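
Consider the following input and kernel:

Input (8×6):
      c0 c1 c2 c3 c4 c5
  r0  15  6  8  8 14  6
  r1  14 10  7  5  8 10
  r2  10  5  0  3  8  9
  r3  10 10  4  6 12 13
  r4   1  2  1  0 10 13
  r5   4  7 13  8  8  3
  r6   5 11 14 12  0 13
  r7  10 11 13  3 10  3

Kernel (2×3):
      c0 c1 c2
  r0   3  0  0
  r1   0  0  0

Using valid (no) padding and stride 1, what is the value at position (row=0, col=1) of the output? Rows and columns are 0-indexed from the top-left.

18

The receptive field on the input at this output position is [6 8 8 / 10 7 5]. Elementwise product with the kernel and sum: 6·3.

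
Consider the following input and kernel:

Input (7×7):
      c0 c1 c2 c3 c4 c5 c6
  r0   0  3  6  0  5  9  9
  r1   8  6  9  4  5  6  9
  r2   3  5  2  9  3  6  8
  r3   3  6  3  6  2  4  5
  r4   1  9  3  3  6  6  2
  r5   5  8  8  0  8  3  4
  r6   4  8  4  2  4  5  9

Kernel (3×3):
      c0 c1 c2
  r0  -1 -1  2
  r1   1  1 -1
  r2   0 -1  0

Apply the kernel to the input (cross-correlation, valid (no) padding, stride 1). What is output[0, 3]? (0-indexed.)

The receptive field on the input at this output position is [0 5 9 / 4 5 6 / 9 3 6]. Elementwise product with the kernel and sum: 0·-1 + 5·-1 + 9·2 + 4·1 + 5·1 + 6·-1 + 3·-1.

13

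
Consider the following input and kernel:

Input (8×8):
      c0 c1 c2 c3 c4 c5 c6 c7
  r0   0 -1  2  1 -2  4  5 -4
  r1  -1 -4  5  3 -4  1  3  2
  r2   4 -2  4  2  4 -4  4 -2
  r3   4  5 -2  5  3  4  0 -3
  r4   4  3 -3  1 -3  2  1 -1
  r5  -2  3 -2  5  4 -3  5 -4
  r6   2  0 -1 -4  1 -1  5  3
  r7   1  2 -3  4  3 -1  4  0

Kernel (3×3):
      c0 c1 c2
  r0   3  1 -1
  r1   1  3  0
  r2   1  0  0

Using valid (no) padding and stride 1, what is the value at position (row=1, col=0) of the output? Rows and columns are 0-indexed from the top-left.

-10

The receptive field on the input at this output position is [-1 -4 5 / 4 -2 4 / 4 5 -2]. Elementwise product with the kernel and sum: -1·3 + -4·1 + 5·-1 + 4·1 + -2·3 + 4·1.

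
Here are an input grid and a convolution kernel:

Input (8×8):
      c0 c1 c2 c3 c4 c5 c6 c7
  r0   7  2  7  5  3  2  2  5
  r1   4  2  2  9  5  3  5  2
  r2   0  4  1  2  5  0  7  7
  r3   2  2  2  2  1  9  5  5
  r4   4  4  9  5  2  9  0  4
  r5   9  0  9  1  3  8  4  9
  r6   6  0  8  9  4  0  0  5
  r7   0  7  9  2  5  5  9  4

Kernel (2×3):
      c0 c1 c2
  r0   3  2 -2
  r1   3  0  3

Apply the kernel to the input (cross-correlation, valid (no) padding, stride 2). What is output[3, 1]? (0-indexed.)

76

The receptive field on the input at this output position is [8 9 4 / 9 2 5]. Elementwise product with the kernel and sum: 8·3 + 9·2 + 4·-2 + 9·3 + 5·3.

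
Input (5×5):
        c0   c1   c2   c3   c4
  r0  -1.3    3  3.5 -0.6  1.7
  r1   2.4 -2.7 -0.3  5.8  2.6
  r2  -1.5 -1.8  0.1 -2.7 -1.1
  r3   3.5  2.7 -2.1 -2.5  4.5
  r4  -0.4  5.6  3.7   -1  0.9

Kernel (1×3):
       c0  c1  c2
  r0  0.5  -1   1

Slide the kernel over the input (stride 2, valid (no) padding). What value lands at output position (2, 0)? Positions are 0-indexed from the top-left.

-2.1

The receptive field on the input at this output position is [-0.4 5.6 3.7]. Elementwise product with the kernel and sum: -0.4·0.5 + 5.6·-1 + 3.7·1.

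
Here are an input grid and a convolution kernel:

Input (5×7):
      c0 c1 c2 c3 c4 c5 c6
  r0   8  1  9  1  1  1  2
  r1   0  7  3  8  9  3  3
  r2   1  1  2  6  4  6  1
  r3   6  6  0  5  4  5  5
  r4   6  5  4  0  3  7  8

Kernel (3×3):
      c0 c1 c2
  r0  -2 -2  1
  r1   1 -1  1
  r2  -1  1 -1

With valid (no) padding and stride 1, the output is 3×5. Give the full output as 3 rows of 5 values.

Output[0,0]: The receptive field on the input at this output position is [8 1 9 / 0 7 3 / 1 1 2]. Elementwise product with the kernel and sum: 8·-2 + 1·-2 + 9·1 + 0·1 + 7·-1 + 3·1 + 1·-1 + 1·1 + 2·-1.
Output[0,1]: The receptive field on the input at this output position is [1 9 1 / 7 3 8 / 1 2 6]. Elementwise product with the kernel and sum: 1·-2 + 9·-2 + 1·1 + 7·1 + 3·-1 + 8·1 + 1·-1 + 2·1 + 6·-1.

-15 -12 -15 -9 8
-9 -18 -12 -29 -26
-7 10 -20 -12 -19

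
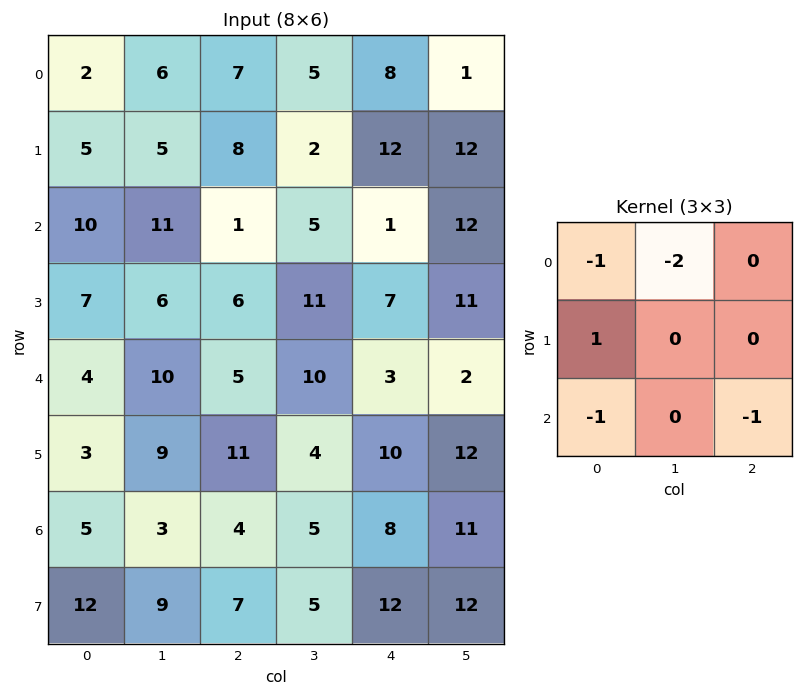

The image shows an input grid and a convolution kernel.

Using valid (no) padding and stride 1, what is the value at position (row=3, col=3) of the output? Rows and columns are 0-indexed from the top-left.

The receptive field on the input at this output position is [11 7 11 / 10 3 2 / 4 10 12]. Elementwise product with the kernel and sum: 11·-1 + 7·-2 + 10·1 + 4·-1 + 12·-1.

-31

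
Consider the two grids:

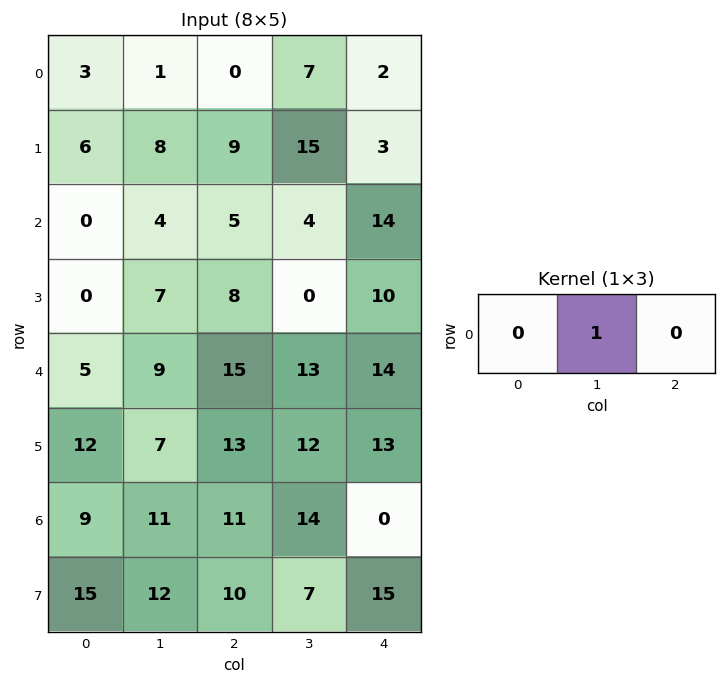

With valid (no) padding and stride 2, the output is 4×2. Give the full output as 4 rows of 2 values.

Output[0,0]: The receptive field on the input at this output position is [3 1 0]. Elementwise product with the kernel and sum: 1·1.

1 7
4 4
9 13
11 14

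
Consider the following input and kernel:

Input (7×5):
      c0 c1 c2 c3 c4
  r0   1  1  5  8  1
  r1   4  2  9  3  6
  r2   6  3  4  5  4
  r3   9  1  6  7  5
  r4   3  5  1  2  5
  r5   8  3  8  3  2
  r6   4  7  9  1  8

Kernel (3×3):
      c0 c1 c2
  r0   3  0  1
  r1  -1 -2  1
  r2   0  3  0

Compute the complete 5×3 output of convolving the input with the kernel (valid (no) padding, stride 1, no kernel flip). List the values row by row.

Output[0,0]: The receptive field on the input at this output position is [1 1 5 / 4 2 9 / 6 3 4]. Elementwise product with the kernel and sum: 1·3 + 5·1 + 4·-1 + 2·-2 + 9·1 + 3·3.
Output[0,1]: The receptive field on the input at this output position is [1 5 8 / 2 9 3 / 3 4 5]. Elementwise product with the kernel and sum: 1·3 + 8·1 + 2·-1 + 9·-2 + 3·1 + 4·3.

18 6 22
16 21 44
32 11 7
30 29 32
25 28 -1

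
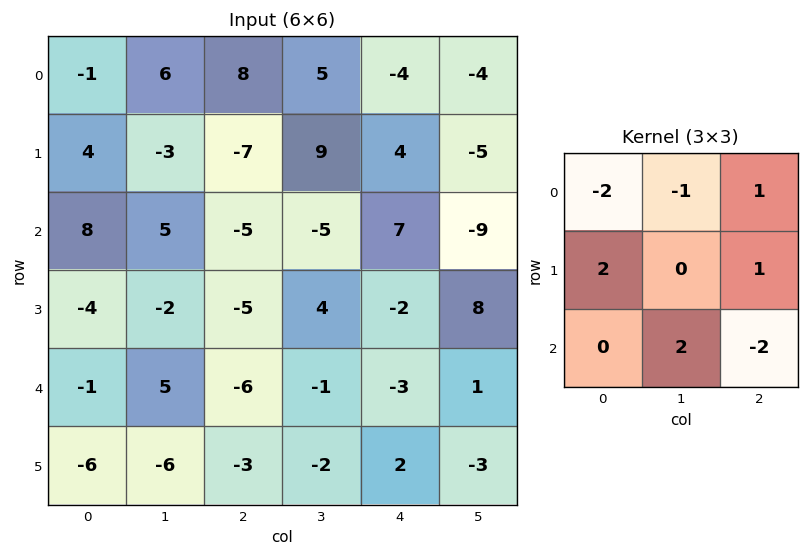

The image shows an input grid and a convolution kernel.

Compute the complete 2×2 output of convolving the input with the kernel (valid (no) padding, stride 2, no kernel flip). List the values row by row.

25 -59
-17 14

Output[0,0]: The receptive field on the input at this output position is [-1 6 8 / 4 -3 -7 / 8 5 -5]. Elementwise product with the kernel and sum: -1·-2 + 6·-1 + 8·1 + 4·2 + -7·1 + 5·2 + -5·-2.
Output[0,1]: The receptive field on the input at this output position is [8 5 -4 / -7 9 4 / -5 -5 7]. Elementwise product with the kernel and sum: 8·-2 + 5·-1 + -4·1 + -7·2 + 4·1 + -5·2 + 7·-2.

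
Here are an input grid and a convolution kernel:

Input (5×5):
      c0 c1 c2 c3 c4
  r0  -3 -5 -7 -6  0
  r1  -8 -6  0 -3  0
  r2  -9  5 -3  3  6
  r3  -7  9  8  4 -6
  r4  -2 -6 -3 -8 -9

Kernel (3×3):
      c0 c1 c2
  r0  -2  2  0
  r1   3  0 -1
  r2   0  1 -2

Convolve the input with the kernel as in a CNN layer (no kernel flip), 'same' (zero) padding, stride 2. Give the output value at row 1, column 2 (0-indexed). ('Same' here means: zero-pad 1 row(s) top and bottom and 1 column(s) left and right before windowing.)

The receptive field on the zero-padded input at this output position is [-3 0 0 / 3 6 0 / 4 -6 0]. Elementwise product with the kernel and sum: -3·-2 + 0·2 + 3·3 + 0·-1 + -6·1 + 0·-2.

9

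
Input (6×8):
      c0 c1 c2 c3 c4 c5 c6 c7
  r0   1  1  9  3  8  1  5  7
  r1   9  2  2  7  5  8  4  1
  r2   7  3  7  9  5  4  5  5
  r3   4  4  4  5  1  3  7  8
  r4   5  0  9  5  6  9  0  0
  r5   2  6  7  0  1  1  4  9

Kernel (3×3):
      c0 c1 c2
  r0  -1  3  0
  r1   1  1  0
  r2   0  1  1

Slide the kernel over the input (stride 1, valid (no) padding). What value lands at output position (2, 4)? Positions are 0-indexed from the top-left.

The receptive field on the input at this output position is [5 4 5 / 1 3 7 / 6 9 0]. Elementwise product with the kernel and sum: 5·-1 + 4·3 + 1·1 + 3·1 + 9·1 + 0·1.

20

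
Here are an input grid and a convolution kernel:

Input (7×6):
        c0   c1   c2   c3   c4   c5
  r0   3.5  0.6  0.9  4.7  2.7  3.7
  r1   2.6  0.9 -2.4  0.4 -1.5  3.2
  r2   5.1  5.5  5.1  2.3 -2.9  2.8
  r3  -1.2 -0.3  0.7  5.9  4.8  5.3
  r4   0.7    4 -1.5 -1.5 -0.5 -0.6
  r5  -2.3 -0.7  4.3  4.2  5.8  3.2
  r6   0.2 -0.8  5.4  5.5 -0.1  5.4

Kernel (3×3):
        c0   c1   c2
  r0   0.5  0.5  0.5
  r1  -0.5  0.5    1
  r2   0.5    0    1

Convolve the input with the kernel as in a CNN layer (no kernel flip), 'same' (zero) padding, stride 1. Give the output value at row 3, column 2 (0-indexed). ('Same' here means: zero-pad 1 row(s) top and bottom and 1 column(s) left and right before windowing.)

The receptive field on the zero-padded input at this output position is [5.5 5.1 2.3 / -0.3 0.7 5.9 / 4 -1.5 -1.5]. Elementwise product with the kernel and sum: 5.5·0.5 + 5.1·0.5 + 2.3·0.5 + -0.3·-0.5 + 0.7·0.5 + 5.9·1 + 4·0.5 + -1.5·1.

13.35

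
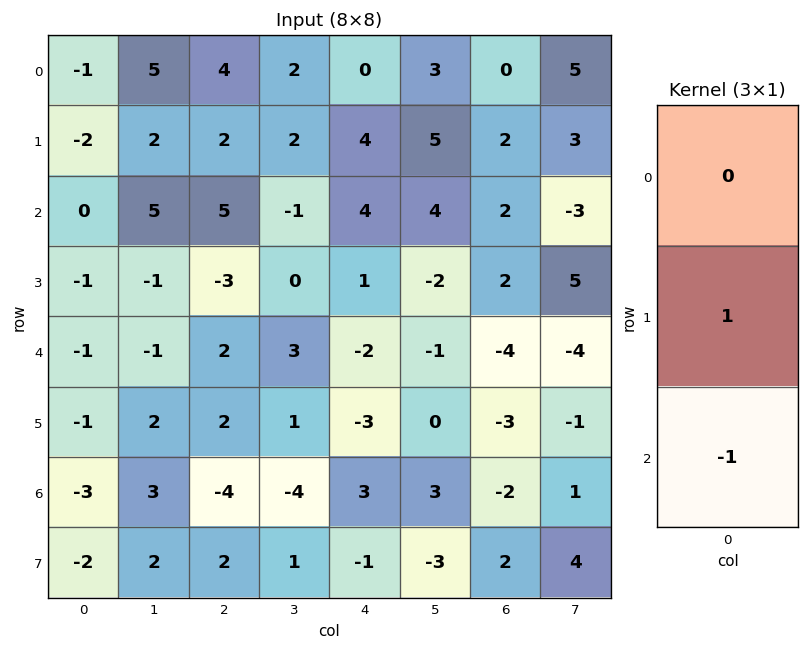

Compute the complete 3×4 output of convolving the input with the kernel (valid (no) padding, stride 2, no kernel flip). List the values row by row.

-2 -3 0 0
0 -5 3 6
2 6 -6 -1

Output[0,0]: The receptive field on the input at this output position is [-1 / -2 / 0]. Elementwise product with the kernel and sum: -2·1 + 0·-1.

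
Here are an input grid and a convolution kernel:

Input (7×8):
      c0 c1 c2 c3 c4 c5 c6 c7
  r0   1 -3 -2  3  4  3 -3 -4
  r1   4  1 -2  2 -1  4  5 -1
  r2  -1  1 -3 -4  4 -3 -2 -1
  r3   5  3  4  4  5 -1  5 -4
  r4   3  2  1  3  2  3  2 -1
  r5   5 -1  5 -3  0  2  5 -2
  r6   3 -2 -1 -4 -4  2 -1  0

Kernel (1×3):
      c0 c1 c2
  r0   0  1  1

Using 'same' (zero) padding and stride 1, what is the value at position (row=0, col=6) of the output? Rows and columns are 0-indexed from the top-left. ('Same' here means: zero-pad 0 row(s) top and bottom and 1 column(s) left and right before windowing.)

The receptive field on the zero-padded input at this output position is [3 -3 -4]. Elementwise product with the kernel and sum: -3·1 + -4·1.

-7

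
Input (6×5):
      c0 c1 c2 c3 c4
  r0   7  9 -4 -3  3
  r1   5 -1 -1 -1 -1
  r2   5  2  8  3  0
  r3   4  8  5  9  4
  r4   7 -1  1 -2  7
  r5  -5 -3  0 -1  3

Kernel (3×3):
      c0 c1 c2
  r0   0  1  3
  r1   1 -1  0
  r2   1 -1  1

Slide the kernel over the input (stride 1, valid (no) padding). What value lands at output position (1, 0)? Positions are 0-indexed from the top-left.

The receptive field on the input at this output position is [5 -1 -1 / 5 2 8 / 4 8 5]. Elementwise product with the kernel and sum: -1·1 + -1·3 + 5·1 + 2·-1 + 4·1 + 8·-1 + 5·1.

0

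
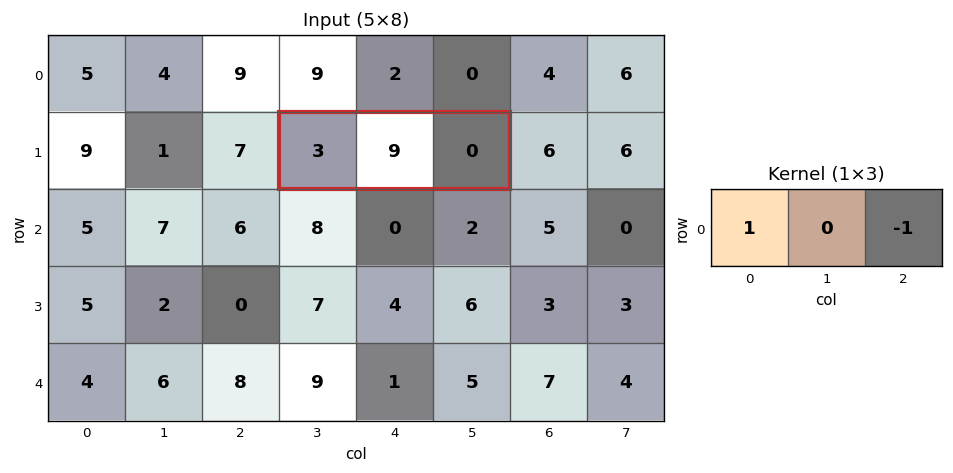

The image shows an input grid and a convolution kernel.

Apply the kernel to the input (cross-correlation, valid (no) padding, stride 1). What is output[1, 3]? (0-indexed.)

The receptive field on the input at this output position is [3 9 0]. Elementwise product with the kernel and sum: 3·1 + 0·-1.

3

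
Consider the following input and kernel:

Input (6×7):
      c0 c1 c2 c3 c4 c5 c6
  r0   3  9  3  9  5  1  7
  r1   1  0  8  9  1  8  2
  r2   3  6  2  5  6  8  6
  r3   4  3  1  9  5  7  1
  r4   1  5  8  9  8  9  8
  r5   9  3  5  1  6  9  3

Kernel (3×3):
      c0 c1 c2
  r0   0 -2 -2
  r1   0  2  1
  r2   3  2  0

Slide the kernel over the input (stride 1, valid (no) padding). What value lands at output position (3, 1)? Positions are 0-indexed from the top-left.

The receptive field on the input at this output position is [3 1 9 / 5 8 9 / 3 5 1]. Elementwise product with the kernel and sum: 1·-2 + 9·-2 + 8·2 + 9·1 + 3·3 + 5·2.

24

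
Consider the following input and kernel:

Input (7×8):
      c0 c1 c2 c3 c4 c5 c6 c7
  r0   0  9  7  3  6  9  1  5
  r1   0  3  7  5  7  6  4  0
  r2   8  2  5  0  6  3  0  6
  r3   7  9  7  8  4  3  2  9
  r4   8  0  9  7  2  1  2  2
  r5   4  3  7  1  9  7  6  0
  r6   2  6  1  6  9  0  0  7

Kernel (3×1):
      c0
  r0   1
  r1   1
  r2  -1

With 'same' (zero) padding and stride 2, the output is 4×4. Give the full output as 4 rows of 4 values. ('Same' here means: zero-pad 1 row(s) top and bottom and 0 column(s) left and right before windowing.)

Output[0,0]: The receptive field on the zero-padded input at this output position is [0 / 0 / 0]. Elementwise product with the kernel and sum: 0·1 + 0·1 + 0·-1.
Output[0,1]: The receptive field on the zero-padded input at this output position is [0 / 7 / 7]. Elementwise product with the kernel and sum: 0·1 + 7·1 + 7·-1.

0 0 -1 -3
1 5 9 2
11 9 -3 -2
6 8 18 6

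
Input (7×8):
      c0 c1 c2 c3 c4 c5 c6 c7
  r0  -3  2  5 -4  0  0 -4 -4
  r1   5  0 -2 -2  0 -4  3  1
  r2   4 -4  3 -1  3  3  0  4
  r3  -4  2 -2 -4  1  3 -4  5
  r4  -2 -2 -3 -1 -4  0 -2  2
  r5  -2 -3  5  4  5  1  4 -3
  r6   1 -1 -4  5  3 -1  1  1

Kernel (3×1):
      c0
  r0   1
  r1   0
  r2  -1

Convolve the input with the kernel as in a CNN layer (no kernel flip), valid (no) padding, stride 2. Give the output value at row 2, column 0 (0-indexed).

The receptive field on the input at this output position is [-2 / -2 / 1]. Elementwise product with the kernel and sum: -2·1 + 1·-1.

-3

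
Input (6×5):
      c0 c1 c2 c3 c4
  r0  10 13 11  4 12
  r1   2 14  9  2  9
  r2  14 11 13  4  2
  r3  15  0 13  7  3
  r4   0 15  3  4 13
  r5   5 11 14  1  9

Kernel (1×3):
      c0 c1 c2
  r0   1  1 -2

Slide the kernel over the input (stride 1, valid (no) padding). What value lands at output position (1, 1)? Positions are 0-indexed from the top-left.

19

The receptive field on the input at this output position is [14 9 2]. Elementwise product with the kernel and sum: 14·1 + 9·1 + 2·-2.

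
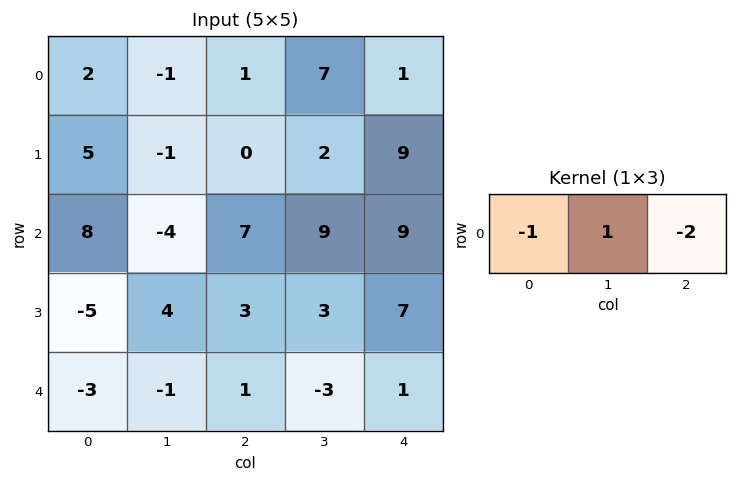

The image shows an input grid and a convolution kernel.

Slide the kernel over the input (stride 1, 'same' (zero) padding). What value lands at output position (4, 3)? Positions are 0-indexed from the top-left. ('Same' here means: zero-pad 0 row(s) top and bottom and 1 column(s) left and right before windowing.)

-6

The receptive field on the zero-padded input at this output position is [1 -3 1]. Elementwise product with the kernel and sum: 1·-1 + -3·1 + 1·-2.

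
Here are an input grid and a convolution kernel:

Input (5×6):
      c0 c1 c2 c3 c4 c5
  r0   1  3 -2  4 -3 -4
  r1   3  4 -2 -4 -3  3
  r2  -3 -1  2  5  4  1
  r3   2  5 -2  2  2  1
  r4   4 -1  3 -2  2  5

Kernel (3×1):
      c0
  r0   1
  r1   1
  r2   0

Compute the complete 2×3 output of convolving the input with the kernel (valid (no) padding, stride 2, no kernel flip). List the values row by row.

4 -4 -6
-1 0 6

Output[0,0]: The receptive field on the input at this output position is [1 / 3 / -3]. Elementwise product with the kernel and sum: 1·1 + 3·1.
Output[0,1]: The receptive field on the input at this output position is [-2 / -2 / 2]. Elementwise product with the kernel and sum: -2·1 + -2·1.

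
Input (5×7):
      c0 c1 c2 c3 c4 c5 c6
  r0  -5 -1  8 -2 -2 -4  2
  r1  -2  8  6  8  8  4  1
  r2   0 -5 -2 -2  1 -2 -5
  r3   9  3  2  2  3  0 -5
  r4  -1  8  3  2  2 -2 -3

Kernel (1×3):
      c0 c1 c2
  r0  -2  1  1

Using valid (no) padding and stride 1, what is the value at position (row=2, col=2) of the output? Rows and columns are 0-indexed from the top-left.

3

The receptive field on the input at this output position is [-2 -2 1]. Elementwise product with the kernel and sum: -2·-2 + -2·1 + 1·1.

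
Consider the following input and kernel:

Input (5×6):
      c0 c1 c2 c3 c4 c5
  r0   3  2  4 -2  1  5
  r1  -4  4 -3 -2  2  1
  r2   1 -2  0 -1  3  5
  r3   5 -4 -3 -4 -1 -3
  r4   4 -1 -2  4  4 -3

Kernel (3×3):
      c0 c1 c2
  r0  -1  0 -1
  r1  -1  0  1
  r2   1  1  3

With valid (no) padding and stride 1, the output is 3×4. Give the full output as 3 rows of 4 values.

Output[0,0]: The receptive field on the input at this output position is [3 2 4 / -4 4 -3 / 1 -2 0]. Elementwise product with the kernel and sum: 3·-1 + 4·-1 + -4·-1 + -3·1 + 1·1 + -2·1 + 0·3.
Output[0,1]: The receptive field on the input at this output position is [2 4 -2 / 4 -3 -2 / -2 0 -1]. Elementwise product with the kernel and sum: 2·-1 + -2·-1 + 4·-1 + -2·1 + -2·1 + 0·1 + -1·3.

-7 -11 8 17
-2 -20 -6 -7
-12 12 13 -4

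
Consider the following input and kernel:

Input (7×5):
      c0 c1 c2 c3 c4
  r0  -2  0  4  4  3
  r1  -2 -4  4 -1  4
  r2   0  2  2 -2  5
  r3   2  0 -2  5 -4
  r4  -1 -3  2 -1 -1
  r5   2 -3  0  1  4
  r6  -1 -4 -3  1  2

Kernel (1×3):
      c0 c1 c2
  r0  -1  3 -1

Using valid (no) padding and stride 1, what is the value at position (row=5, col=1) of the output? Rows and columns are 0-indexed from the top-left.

2

The receptive field on the input at this output position is [-3 0 1]. Elementwise product with the kernel and sum: -3·-1 + 0·3 + 1·-1.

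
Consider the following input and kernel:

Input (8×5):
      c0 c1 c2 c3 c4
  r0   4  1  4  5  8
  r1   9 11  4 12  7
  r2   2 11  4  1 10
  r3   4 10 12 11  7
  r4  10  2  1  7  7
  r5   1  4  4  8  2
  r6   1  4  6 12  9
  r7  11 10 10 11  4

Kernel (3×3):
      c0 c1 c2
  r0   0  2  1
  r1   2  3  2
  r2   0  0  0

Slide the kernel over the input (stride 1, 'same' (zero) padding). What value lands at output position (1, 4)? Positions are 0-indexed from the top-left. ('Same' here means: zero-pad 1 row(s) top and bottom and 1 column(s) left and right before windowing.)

The receptive field on the zero-padded input at this output position is [5 8 0 / 12 7 0 / 1 10 0]. Elementwise product with the kernel and sum: 8·2 + 0·1 + 12·2 + 7·3 + 0·2.

61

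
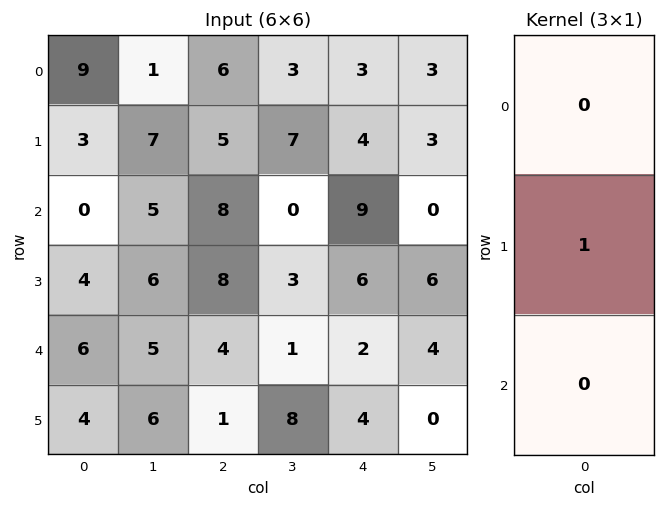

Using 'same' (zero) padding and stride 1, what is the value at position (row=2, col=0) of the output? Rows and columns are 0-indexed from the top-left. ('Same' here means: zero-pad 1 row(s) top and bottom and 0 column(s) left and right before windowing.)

0

The receptive field on the zero-padded input at this output position is [3 / 0 / 4]. Elementwise product with the kernel and sum: 0·1.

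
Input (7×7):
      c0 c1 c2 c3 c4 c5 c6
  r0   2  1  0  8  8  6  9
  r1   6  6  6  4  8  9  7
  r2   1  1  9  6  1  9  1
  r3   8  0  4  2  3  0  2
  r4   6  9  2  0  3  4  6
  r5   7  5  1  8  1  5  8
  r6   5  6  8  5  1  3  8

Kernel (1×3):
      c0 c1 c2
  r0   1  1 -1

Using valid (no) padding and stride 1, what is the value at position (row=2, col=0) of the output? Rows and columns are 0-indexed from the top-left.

-7

The receptive field on the input at this output position is [1 1 9]. Elementwise product with the kernel and sum: 1·1 + 1·1 + 9·-1.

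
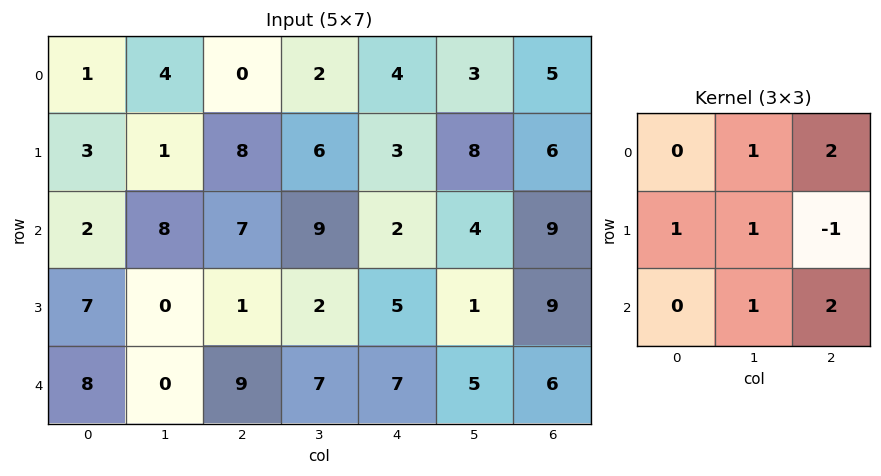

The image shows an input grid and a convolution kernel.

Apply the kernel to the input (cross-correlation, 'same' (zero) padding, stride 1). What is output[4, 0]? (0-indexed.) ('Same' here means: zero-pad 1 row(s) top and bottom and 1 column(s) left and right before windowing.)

The receptive field on the zero-padded input at this output position is [0 7 0 / 0 8 0 / 0 0 0]. Elementwise product with the kernel and sum: 7·1 + 0·2 + 0·1 + 8·1 + 0·-1 + 0·1 + 0·2.

15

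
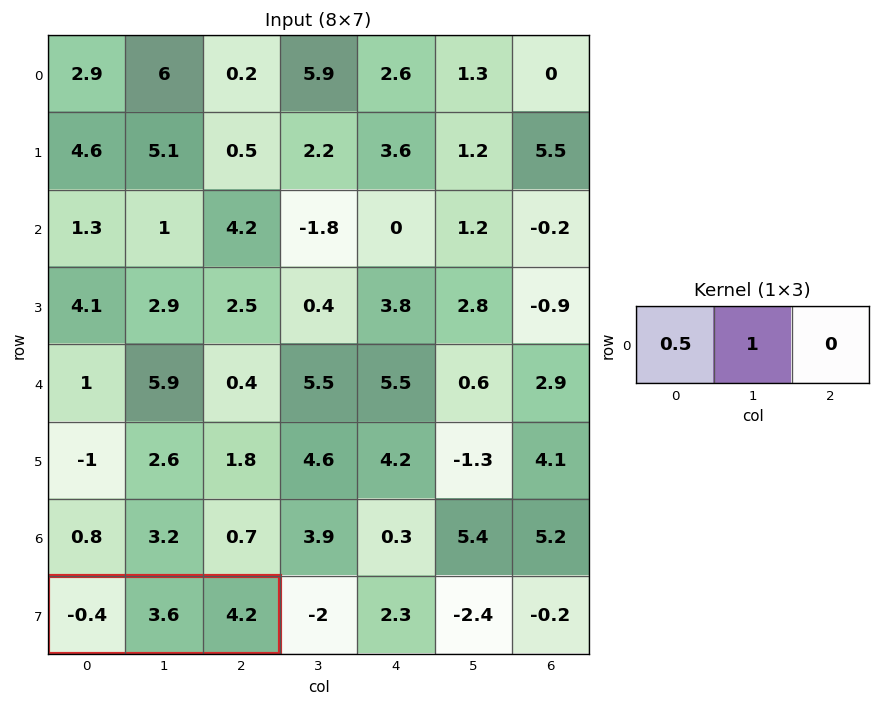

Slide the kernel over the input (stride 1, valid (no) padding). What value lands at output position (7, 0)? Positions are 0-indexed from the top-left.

3.4

The receptive field on the input at this output position is [-0.4 3.6 4.2]. Elementwise product with the kernel and sum: -0.4·0.5 + 3.6·1.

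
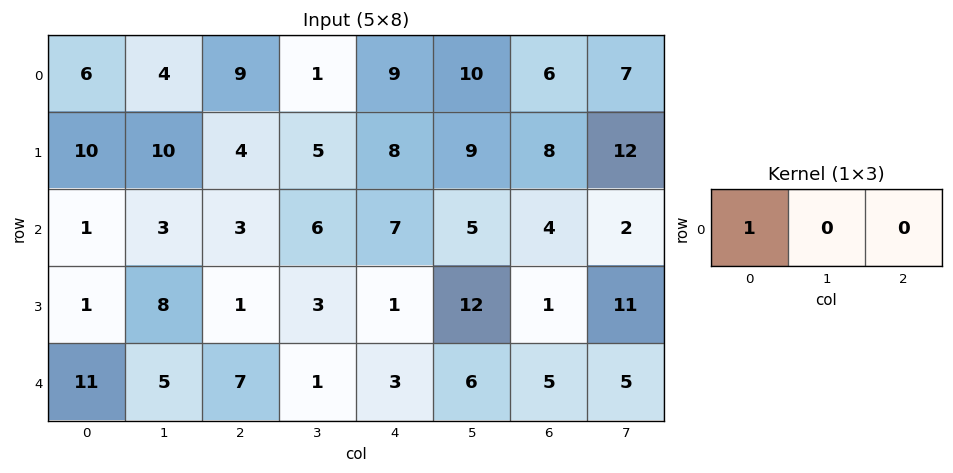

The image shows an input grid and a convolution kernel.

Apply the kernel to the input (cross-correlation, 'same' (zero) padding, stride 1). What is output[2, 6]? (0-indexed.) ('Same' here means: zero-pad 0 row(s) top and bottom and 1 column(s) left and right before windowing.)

5

The receptive field on the zero-padded input at this output position is [5 4 2]. Elementwise product with the kernel and sum: 5·1.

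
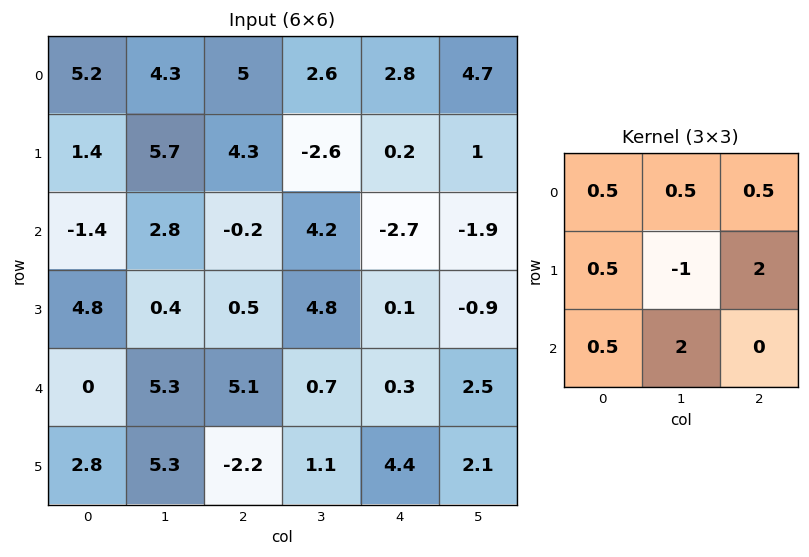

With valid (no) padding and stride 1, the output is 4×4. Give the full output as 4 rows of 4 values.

Output[0,0]: The receptive field on the input at this output position is [5.2 4.3 5 / 1.4 5.7 4.3 / -1.4 2.8 -0.2]. Elementwise product with the kernel and sum: 5.2·0.5 + 4.3·0.5 + 5·0.5 + 1.4·0.5 + 5.7·-1 + 4.3·2 + -1.4·0.5 + 2.8·2.
Output[0,1]: The receptive field on the input at this output position is [4.3 5 2.6 / 5.7 4.3 -2.6 / 2.8 -0.2 4.2]. Elementwise product with the kernel and sum: 4.3·0.5 + 5·0.5 + 2.6·0.5 + 5.7·0.5 + 4.3·-1 + -2.6·2 + 2.8·0.5 + -0.2·2.

15.75 0.3 18.65 2.25
5 14.9 1.1 2.9
14.2 25.55 0.25 1.25
19.75 0.05 6.25 16.4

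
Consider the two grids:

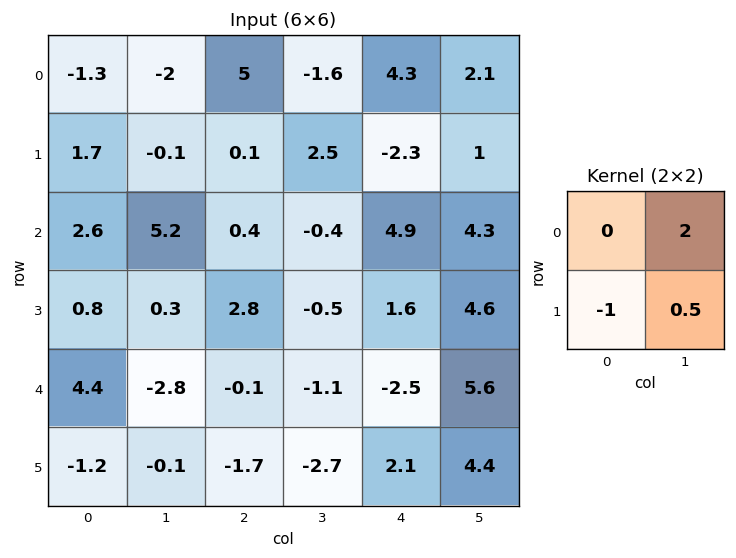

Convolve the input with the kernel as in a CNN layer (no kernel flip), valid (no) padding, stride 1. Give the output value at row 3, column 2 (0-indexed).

The receptive field on the input at this output position is [2.8 -0.5 / -0.1 -1.1]. Elementwise product with the kernel and sum: -0.5·2 + -0.1·-1 + -1.1·0.5.

-1.45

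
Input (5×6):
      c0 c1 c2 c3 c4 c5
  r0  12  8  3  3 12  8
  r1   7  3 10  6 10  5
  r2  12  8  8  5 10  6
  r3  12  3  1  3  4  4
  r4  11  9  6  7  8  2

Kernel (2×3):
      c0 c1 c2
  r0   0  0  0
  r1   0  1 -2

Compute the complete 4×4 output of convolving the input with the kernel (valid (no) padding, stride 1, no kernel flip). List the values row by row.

-17 -2 -14 0
-8 -2 -15 -2
1 -5 -5 -4
-3 -8 -9 4

Output[0,0]: The receptive field on the input at this output position is [12 8 3 / 7 3 10]. Elementwise product with the kernel and sum: 3·1 + 10·-2.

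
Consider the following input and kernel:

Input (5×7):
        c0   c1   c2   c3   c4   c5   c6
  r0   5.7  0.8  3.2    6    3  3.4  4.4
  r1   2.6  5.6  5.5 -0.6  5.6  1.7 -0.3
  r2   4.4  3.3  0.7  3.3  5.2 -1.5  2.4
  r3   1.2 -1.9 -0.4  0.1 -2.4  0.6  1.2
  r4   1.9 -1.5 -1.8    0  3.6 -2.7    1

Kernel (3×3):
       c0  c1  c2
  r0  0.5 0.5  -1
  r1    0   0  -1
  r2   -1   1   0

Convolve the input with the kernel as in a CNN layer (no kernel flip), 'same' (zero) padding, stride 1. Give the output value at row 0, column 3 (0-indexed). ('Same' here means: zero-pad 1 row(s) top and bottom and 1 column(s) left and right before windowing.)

-9.1

The receptive field on the zero-padded input at this output position is [0 0 0 / 3.2 6 3 / 5.5 -0.6 5.6]. Elementwise product with the kernel and sum: 0·0.5 + 0·0.5 + 0·-1 + 3·-1 + 5.5·-1 + -0.6·1.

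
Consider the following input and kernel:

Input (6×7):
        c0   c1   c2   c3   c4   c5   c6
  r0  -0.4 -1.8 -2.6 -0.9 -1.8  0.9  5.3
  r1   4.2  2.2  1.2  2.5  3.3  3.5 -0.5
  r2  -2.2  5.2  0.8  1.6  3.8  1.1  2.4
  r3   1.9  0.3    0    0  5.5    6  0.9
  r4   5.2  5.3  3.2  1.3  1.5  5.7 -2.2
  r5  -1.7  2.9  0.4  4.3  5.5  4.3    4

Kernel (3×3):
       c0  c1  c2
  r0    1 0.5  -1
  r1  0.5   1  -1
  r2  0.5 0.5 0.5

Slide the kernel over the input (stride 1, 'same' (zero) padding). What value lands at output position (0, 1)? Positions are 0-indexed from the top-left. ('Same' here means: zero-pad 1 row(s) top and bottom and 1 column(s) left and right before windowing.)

The receptive field on the zero-padded input at this output position is [0 0 0 / -0.4 -1.8 -2.6 / 4.2 2.2 1.2]. Elementwise product with the kernel and sum: 0·1 + 0·0.5 + 0·-1 + -0.4·0.5 + -1.8·1 + -2.6·-1 + 4.2·0.5 + 2.2·0.5 + 1.2·0.5.

4.4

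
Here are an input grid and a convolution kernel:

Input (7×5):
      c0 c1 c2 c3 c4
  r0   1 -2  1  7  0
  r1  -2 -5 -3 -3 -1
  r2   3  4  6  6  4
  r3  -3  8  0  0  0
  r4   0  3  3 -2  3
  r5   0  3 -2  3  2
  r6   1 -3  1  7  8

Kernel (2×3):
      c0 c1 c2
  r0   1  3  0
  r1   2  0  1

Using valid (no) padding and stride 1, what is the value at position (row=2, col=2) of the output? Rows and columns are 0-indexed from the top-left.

24

The receptive field on the input at this output position is [6 6 4 / 0 0 0]. Elementwise product with the kernel and sum: 6·1 + 6·3 + 0·2 + 0·1.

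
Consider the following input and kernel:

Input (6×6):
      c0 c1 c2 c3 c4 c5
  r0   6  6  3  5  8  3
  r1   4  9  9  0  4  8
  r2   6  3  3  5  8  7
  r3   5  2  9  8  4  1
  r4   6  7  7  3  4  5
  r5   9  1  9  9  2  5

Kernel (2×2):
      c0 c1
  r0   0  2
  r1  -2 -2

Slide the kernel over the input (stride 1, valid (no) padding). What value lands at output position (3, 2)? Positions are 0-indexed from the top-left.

The receptive field on the input at this output position is [9 8 / 7 3]. Elementwise product with the kernel and sum: 8·2 + 7·-2 + 3·-2.

-4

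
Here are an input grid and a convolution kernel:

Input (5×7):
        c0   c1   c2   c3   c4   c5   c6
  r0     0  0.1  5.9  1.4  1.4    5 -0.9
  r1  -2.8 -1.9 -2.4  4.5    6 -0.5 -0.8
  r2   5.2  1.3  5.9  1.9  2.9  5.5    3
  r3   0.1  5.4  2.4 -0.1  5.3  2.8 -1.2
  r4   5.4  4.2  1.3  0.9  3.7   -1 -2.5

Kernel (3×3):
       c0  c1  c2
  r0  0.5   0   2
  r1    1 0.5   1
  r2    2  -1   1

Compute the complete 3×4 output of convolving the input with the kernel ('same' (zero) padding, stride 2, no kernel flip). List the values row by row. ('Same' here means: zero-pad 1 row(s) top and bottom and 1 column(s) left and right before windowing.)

Output[0,0]: The receptive field on the zero-padded input at this output position is [0 0 0 / 0 0 0.1 / 0 -2.8 -1.9]. Elementwise product with the kernel and sum: 0·0.5 + 0·2 + 0·1 + 0·0.5 + 0.1·1 + 0·2 + -2.8·-1 + -1.9·1.
Output[0,1]: The receptive field on the zero-padded input at this output position is [0 0 0 / 0.1 5.9 1.4 / -1.9 -2.4 4.5]. Elementwise product with the kernel and sum: 0·0.5 + 0·2 + 0.1·1 + 5.9·0.5 + 1.4·1 + -1.9·2 + -2.4·-1 + 4.5·1.

1 7.55 9.6 4.35
5.4 22.5 7.4 13.55
17.7 8.25 7.3 -0.85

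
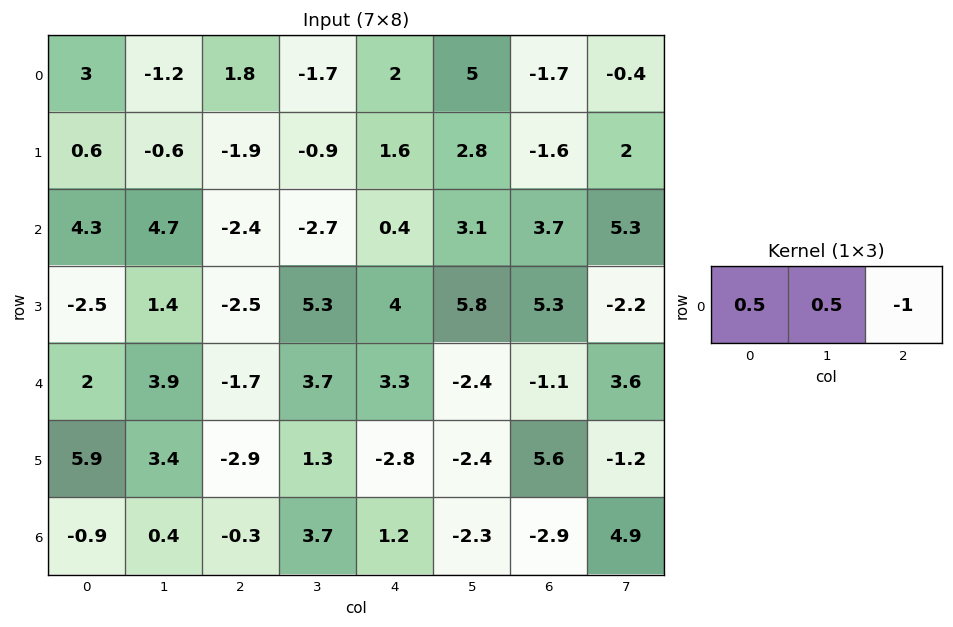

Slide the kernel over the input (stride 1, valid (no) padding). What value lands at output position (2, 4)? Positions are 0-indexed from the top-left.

The receptive field on the input at this output position is [0.4 3.1 3.7]. Elementwise product with the kernel and sum: 0.4·0.5 + 3.1·0.5 + 3.7·-1.

-1.95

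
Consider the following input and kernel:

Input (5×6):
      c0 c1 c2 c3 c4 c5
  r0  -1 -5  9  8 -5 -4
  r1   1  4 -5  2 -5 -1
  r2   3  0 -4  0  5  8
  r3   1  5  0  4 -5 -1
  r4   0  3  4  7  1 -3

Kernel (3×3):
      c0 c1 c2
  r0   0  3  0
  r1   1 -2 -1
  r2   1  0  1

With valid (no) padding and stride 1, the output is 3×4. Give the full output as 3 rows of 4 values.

-18 39 21 6
20 2 -8 -30
-5 -1 2 34

Output[0,0]: The receptive field on the input at this output position is [-1 -5 9 / 1 4 -5 / 3 0 -4]. Elementwise product with the kernel and sum: -5·3 + 1·1 + 4·-2 + -5·-1 + 3·1 + -4·1.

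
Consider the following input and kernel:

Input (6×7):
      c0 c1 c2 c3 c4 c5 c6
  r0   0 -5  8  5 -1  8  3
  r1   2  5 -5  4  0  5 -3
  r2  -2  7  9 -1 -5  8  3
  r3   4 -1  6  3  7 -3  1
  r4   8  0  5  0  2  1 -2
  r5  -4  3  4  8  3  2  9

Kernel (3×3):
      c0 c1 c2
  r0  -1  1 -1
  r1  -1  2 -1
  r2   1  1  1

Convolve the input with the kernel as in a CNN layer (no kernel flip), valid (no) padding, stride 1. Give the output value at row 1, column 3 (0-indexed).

The receptive field on the input at this output position is [4 0 5 / -1 -5 8 / 3 7 -3]. Elementwise product with the kernel and sum: 4·-1 + 0·1 + 5·-1 + -1·-1 + -5·2 + 8·-1 + 3·1 + 7·1 + -3·1.

-19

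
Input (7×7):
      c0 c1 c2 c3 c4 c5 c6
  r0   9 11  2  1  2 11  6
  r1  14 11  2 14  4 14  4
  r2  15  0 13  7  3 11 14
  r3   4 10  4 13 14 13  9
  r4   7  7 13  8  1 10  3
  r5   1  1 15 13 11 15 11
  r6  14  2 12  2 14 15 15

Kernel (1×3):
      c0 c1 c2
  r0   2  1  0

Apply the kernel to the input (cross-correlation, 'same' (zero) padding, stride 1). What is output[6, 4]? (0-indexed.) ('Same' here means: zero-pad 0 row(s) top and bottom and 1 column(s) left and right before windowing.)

18

The receptive field on the zero-padded input at this output position is [2 14 15]. Elementwise product with the kernel and sum: 2·2 + 14·1.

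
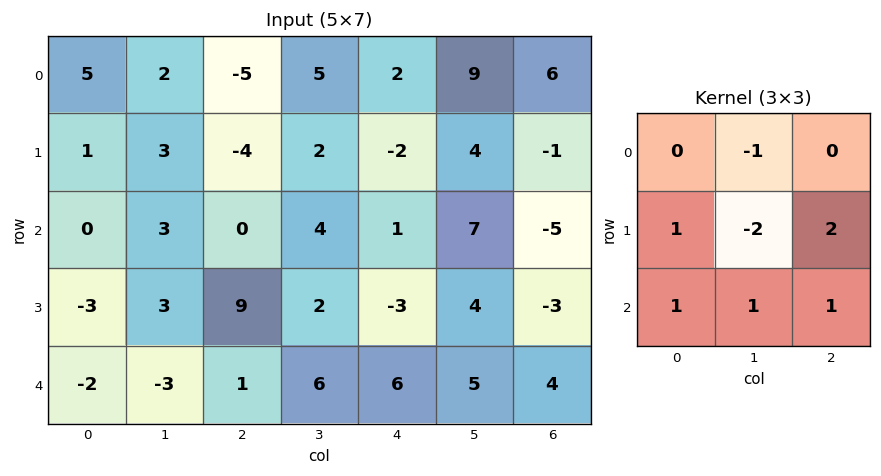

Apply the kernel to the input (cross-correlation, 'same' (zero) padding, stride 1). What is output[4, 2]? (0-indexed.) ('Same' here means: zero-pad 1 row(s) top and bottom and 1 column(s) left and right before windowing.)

The receptive field on the zero-padded input at this output position is [3 9 2 / -3 1 6 / 0 0 0]. Elementwise product with the kernel and sum: 9·-1 + -3·1 + 1·-2 + 6·2 + 0·1 + 0·1 + 0·1.

-2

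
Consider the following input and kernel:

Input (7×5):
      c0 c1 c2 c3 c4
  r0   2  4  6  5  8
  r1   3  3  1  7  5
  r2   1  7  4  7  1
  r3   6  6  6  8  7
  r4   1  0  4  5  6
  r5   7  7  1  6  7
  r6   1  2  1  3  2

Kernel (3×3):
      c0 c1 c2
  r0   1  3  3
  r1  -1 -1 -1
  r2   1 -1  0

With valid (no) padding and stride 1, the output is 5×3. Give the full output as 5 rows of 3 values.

19 29 29
3 9 23
17 16 6
37 45 31
-3 14 21

Output[0,0]: The receptive field on the input at this output position is [2 4 6 / 3 3 1 / 1 7 4]. Elementwise product with the kernel and sum: 2·1 + 4·3 + 6·3 + 3·-1 + 3·-1 + 1·-1 + 1·1 + 7·-1.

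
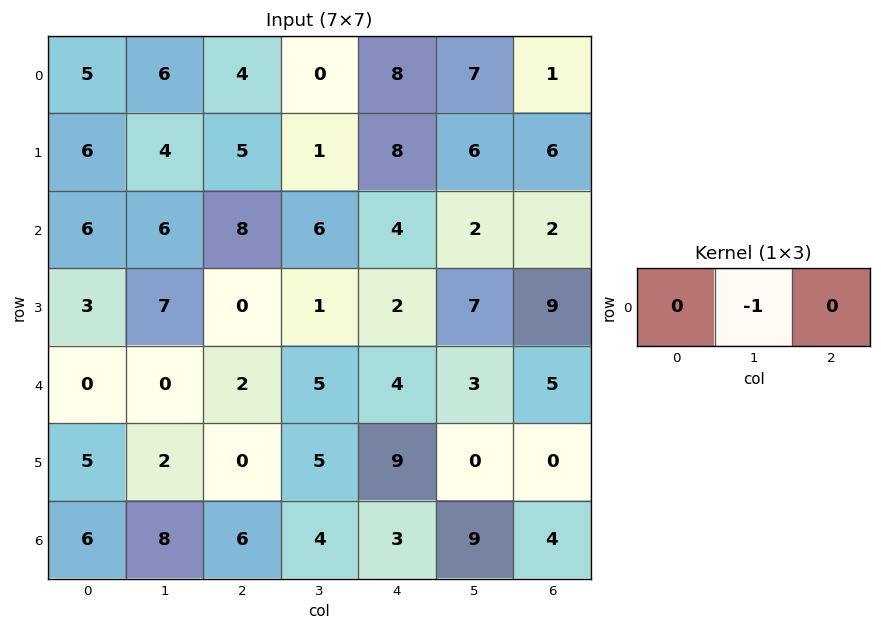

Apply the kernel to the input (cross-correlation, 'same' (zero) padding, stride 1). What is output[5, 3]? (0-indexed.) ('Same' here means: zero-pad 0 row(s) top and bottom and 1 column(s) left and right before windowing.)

-5

The receptive field on the zero-padded input at this output position is [0 5 9]. Elementwise product with the kernel and sum: 5·-1.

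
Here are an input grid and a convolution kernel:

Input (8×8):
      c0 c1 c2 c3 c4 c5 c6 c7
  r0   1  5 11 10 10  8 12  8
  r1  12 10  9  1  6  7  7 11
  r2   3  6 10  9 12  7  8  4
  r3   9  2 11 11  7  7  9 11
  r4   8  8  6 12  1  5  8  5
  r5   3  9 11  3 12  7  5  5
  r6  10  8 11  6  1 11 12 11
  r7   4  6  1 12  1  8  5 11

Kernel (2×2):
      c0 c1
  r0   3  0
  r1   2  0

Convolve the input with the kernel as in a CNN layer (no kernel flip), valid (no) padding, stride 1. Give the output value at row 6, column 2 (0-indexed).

35

The receptive field on the input at this output position is [11 6 / 1 12]. Elementwise product with the kernel and sum: 11·3 + 1·2.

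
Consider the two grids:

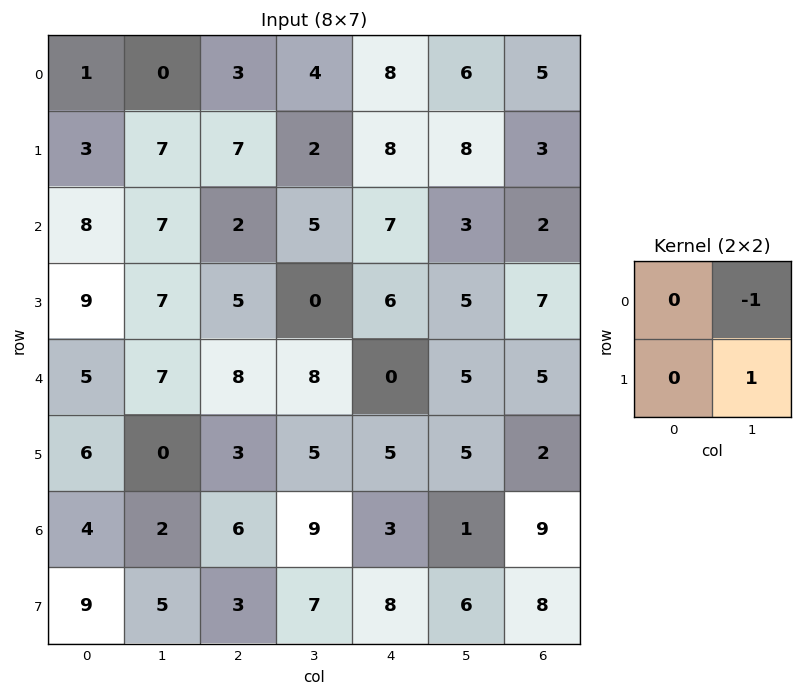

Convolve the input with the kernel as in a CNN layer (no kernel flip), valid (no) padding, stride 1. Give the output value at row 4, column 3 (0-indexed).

5

The receptive field on the input at this output position is [8 0 / 5 5]. Elementwise product with the kernel and sum: 0·-1 + 5·1.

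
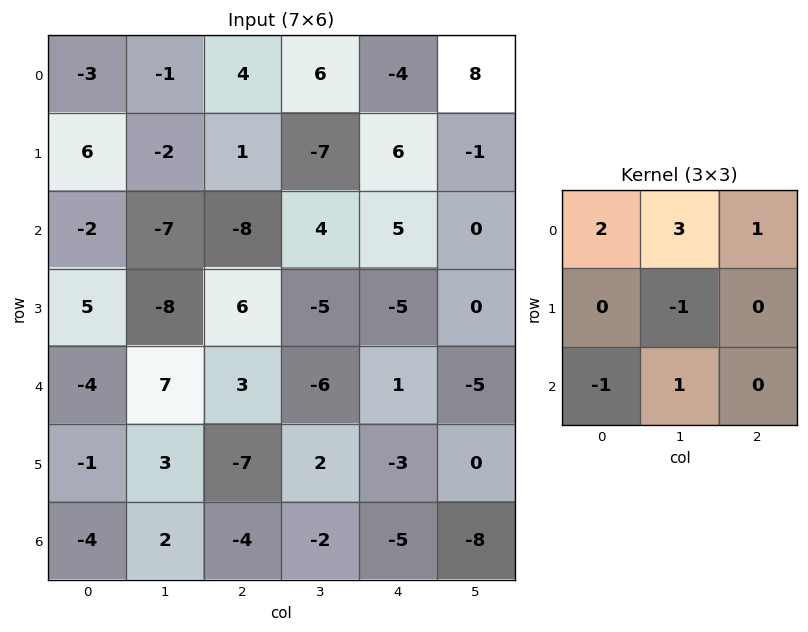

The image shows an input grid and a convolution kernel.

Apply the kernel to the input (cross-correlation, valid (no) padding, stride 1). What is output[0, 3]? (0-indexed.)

3

The receptive field on the input at this output position is [6 -4 8 / -7 6 -1 / 4 5 0]. Elementwise product with the kernel and sum: 6·2 + -4·3 + 8·1 + 6·-1 + 4·-1 + 5·1.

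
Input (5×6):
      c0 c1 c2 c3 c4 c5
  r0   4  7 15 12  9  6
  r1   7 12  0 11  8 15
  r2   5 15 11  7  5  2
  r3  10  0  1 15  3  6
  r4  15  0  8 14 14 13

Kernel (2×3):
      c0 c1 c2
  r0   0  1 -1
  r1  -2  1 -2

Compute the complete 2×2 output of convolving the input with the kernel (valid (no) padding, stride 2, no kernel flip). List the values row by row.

-10 -2
-18 9

Output[0,0]: The receptive field on the input at this output position is [4 7 15 / 7 12 0]. Elementwise product with the kernel and sum: 7·1 + 15·-1 + 7·-2 + 12·1 + 0·-2.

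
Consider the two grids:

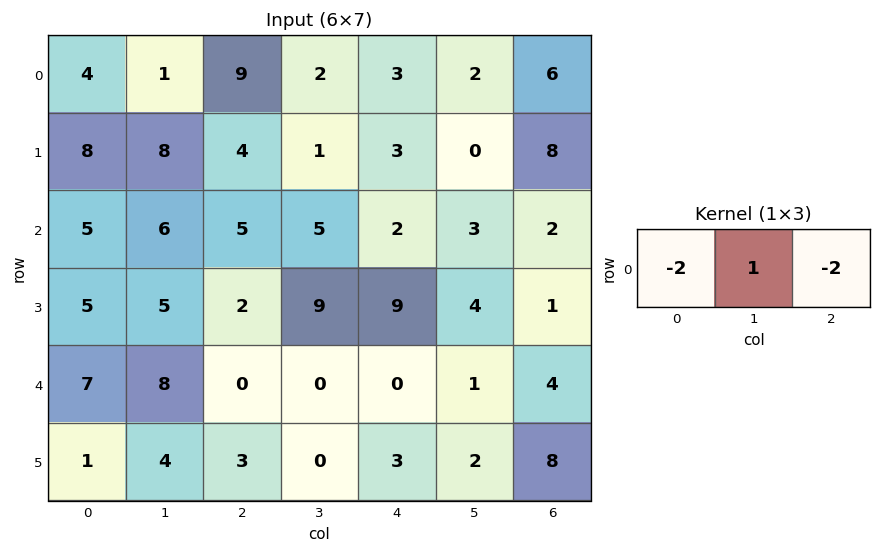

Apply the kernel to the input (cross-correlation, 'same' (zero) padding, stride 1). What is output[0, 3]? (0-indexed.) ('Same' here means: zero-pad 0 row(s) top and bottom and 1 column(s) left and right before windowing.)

-22

The receptive field on the zero-padded input at this output position is [9 2 3]. Elementwise product with the kernel and sum: 9·-2 + 2·1 + 3·-2.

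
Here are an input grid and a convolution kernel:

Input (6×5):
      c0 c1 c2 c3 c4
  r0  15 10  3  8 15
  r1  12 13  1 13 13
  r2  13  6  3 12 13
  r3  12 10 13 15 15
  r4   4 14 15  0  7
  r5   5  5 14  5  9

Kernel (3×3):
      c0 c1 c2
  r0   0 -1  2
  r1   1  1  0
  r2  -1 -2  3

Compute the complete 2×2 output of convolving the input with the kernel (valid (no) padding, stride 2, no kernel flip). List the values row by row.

Output[0,0]: The receptive field on the input at this output position is [15 10 3 / 12 13 1 / 13 6 3]. Elementwise product with the kernel and sum: 10·-1 + 3·2 + 12·1 + 13·1 + 13·-1 + 6·-2 + 3·3.

5 48
35 48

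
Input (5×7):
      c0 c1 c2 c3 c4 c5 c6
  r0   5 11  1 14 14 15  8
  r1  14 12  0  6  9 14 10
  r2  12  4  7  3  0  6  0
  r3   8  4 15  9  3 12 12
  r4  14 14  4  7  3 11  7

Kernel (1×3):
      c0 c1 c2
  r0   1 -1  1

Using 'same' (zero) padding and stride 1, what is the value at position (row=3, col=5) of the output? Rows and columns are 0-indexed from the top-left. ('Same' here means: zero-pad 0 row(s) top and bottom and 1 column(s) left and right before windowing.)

The receptive field on the zero-padded input at this output position is [3 12 12]. Elementwise product with the kernel and sum: 3·1 + 12·-1 + 12·1.

3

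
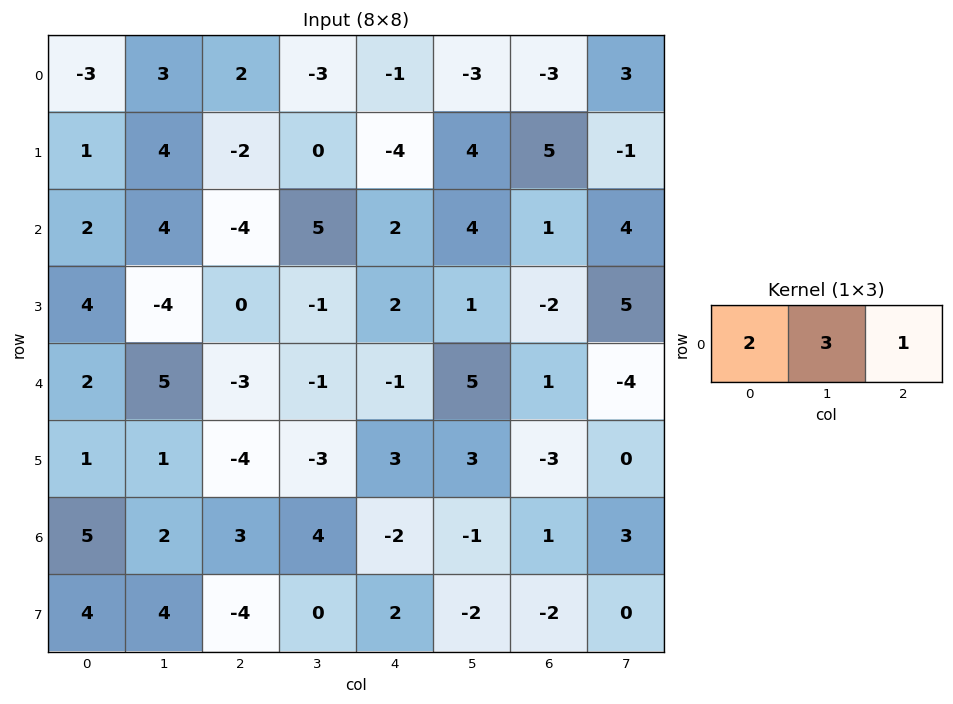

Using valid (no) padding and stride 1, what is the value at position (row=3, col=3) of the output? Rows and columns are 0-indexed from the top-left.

5

The receptive field on the input at this output position is [-1 2 1]. Elementwise product with the kernel and sum: -1·2 + 2·3 + 1·1.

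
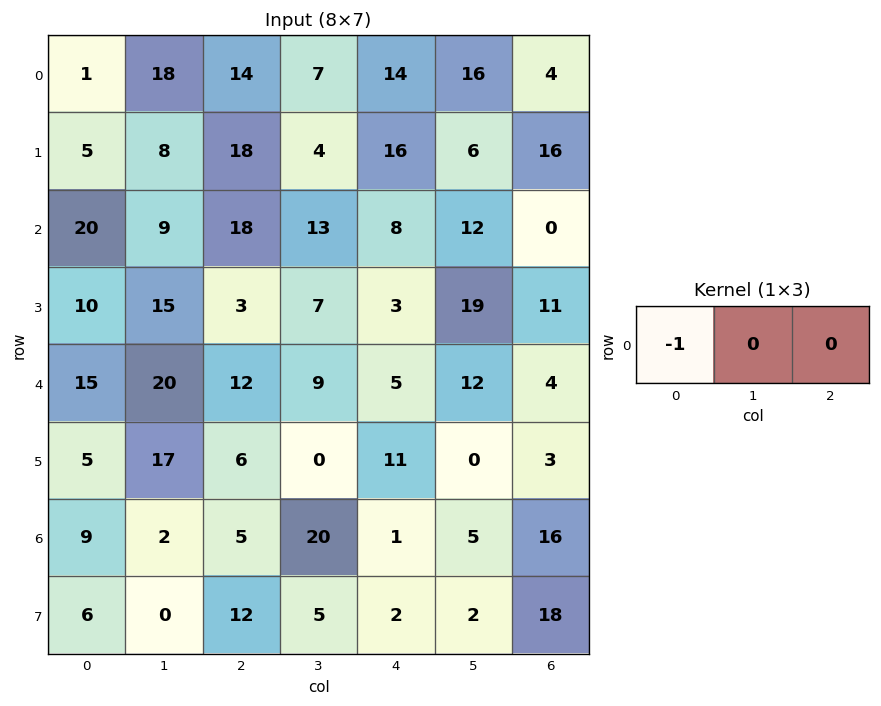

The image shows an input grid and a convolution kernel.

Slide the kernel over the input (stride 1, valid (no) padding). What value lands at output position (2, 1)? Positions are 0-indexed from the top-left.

-9

The receptive field on the input at this output position is [9 18 13]. Elementwise product with the kernel and sum: 9·-1.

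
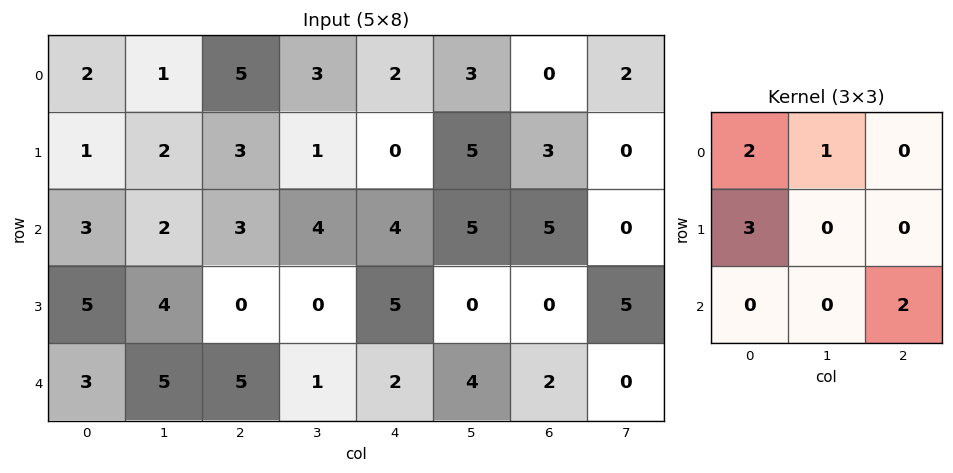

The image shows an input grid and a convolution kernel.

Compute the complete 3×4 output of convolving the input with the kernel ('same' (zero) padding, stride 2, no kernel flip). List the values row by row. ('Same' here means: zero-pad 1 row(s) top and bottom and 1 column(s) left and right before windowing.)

Output[0,0]: The receptive field on the zero-padded input at this output position is [0 0 0 / 0 2 1 / 0 1 2]. Elementwise product with the kernel and sum: 0·2 + 0·1 + 0·3 + 2·2.

4 5 19 9
9 13 14 38
5 23 8 12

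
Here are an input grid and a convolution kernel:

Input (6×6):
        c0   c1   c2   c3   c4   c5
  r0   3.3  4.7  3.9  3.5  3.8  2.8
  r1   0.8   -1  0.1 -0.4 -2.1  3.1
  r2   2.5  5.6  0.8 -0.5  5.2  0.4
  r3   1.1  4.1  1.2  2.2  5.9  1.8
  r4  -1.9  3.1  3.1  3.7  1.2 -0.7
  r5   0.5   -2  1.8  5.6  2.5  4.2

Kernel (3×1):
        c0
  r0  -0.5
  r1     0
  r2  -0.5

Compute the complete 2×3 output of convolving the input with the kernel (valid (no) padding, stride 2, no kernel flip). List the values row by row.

Output[0,0]: The receptive field on the input at this output position is [3.3 / 0.8 / 2.5]. Elementwise product with the kernel and sum: 3.3·-0.5 + 2.5·-0.5.

-2.9 -2.35 -4.5
-0.3 -1.95 -3.2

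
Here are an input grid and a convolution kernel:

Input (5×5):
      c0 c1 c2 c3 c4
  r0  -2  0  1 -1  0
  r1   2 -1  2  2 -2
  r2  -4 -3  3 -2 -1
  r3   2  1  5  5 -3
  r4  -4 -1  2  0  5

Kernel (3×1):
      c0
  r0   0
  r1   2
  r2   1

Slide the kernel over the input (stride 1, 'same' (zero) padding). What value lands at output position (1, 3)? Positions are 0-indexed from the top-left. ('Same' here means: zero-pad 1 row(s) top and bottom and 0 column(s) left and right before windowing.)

The receptive field on the zero-padded input at this output position is [-1 / 2 / -2]. Elementwise product with the kernel and sum: 2·2 + -2·1.

2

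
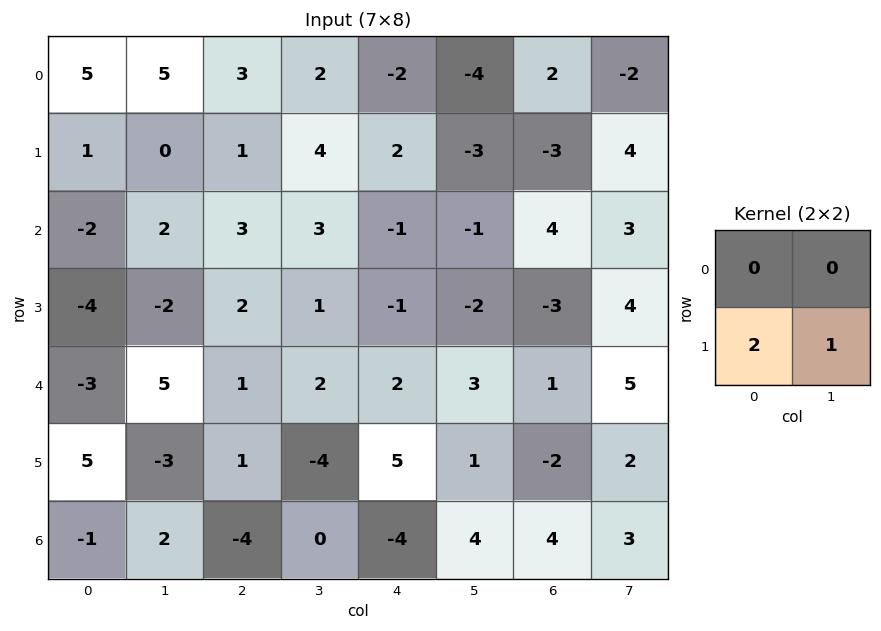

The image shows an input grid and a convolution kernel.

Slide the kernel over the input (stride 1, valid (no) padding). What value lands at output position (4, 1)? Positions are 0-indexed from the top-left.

-5

The receptive field on the input at this output position is [5 1 / -3 1]. Elementwise product with the kernel and sum: -3·2 + 1·1.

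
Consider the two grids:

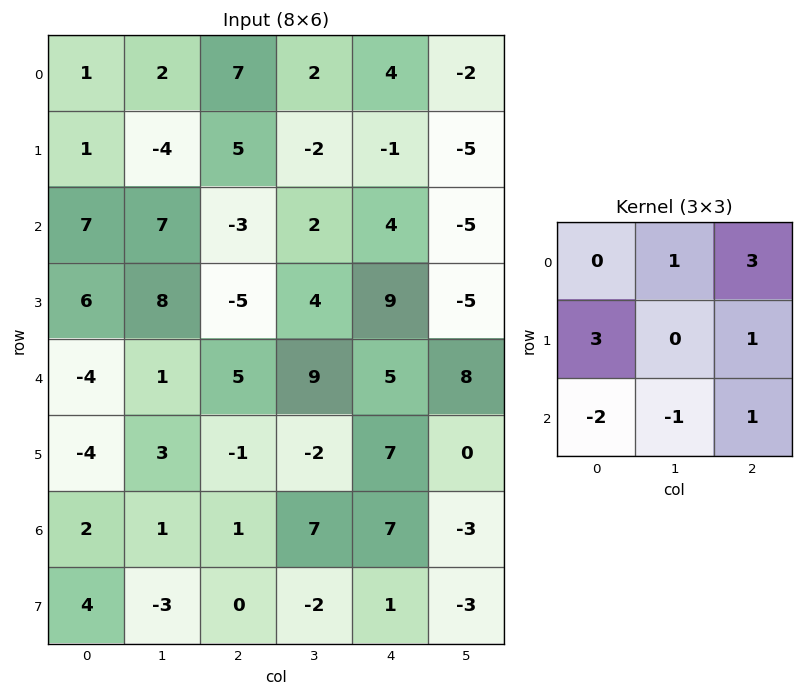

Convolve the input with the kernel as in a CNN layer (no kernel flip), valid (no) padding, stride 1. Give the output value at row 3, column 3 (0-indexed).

26

The receptive field on the input at this output position is [4 9 -5 / 9 5 8 / -2 7 0]. Elementwise product with the kernel and sum: 9·1 + -5·3 + 9·3 + 8·1 + -2·-2 + 7·-1 + 0·1.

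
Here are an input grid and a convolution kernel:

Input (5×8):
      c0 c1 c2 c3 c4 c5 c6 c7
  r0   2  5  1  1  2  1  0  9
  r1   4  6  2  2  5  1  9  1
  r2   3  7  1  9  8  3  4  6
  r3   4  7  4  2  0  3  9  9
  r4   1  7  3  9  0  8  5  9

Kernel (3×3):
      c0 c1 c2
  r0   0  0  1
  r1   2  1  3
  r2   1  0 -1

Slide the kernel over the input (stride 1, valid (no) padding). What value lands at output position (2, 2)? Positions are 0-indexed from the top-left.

21

The receptive field on the input at this output position is [1 9 8 / 4 2 0 / 3 9 0]. Elementwise product with the kernel and sum: 8·1 + 4·2 + 2·1 + 0·3 + 3·1 + 0·-1.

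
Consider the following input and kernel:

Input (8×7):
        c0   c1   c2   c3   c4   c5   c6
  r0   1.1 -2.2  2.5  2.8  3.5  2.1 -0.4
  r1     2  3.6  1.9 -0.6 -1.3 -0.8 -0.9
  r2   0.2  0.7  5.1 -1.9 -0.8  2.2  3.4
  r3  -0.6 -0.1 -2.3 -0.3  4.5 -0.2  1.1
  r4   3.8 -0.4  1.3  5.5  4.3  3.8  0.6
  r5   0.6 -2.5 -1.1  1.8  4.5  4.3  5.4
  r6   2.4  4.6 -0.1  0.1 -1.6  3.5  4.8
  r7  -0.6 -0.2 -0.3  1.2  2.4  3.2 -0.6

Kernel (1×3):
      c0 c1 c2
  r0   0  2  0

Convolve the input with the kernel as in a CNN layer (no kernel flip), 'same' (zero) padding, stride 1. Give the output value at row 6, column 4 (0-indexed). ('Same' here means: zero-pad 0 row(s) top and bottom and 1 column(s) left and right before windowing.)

The receptive field on the zero-padded input at this output position is [0.1 -1.6 3.5]. Elementwise product with the kernel and sum: -1.6·2.

-3.2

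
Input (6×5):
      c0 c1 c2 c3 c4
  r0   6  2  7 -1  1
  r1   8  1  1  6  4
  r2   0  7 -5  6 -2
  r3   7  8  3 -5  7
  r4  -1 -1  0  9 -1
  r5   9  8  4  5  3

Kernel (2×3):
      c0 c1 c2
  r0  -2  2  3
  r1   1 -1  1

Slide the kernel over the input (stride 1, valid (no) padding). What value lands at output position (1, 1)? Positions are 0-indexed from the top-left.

36

The receptive field on the input at this output position is [1 1 6 / 7 -5 6]. Elementwise product with the kernel and sum: 1·-2 + 1·2 + 6·3 + 7·1 + -5·-1 + 6·1.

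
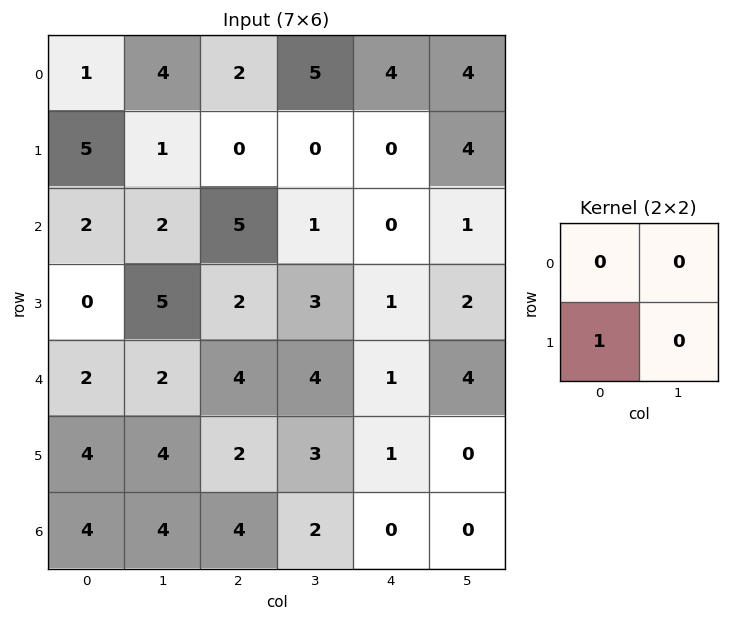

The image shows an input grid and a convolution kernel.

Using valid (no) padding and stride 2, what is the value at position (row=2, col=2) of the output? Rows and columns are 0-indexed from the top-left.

The receptive field on the input at this output position is [1 4 / 1 0]. Elementwise product with the kernel and sum: 1·1.

1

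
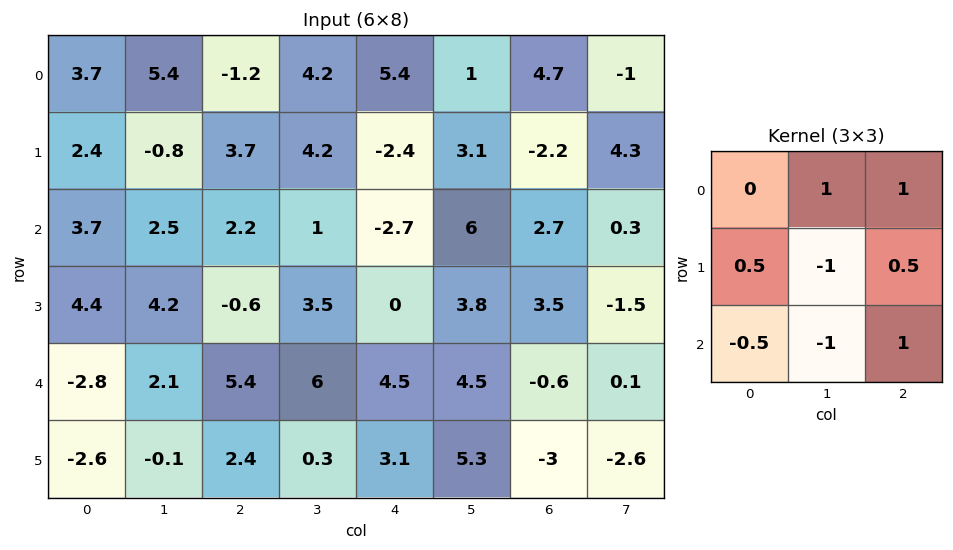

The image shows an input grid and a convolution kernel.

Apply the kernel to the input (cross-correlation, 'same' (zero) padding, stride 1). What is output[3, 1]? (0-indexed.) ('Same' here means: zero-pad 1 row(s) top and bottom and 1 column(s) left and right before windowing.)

The receptive field on the zero-padded input at this output position is [3.7 2.5 2.2 / 4.4 4.2 -0.6 / -2.8 2.1 5.4]. Elementwise product with the kernel and sum: 2.5·1 + 2.2·1 + 4.4·0.5 + 4.2·-1 + -0.6·0.5 + -2.8·-0.5 + 2.1·-1 + 5.4·1.

7.1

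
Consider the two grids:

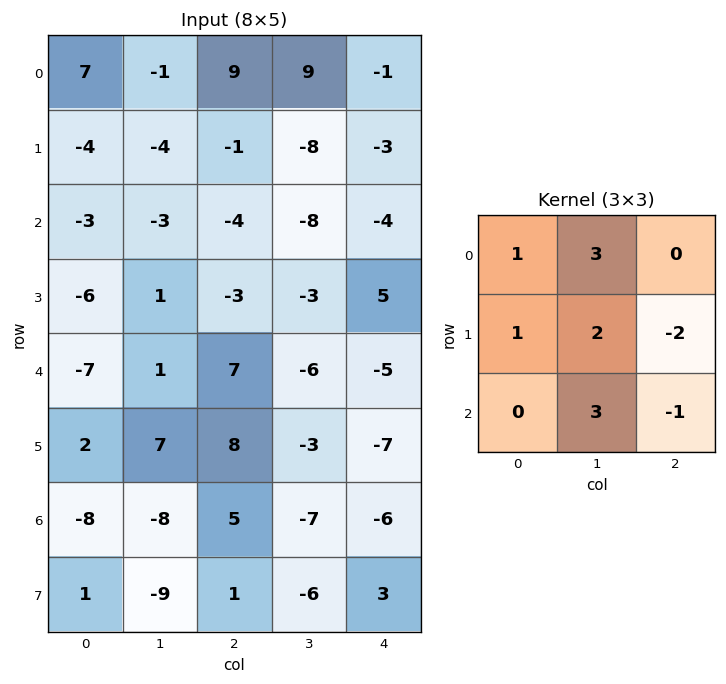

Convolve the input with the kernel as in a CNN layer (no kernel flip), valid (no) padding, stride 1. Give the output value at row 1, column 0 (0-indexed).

The receptive field on the input at this output position is [-4 -4 -1 / -3 -3 -4 / -6 1 -3]. Elementwise product with the kernel and sum: -4·1 + -4·3 + -3·1 + -3·2 + -4·-2 + 1·3 + -3·-1.

-11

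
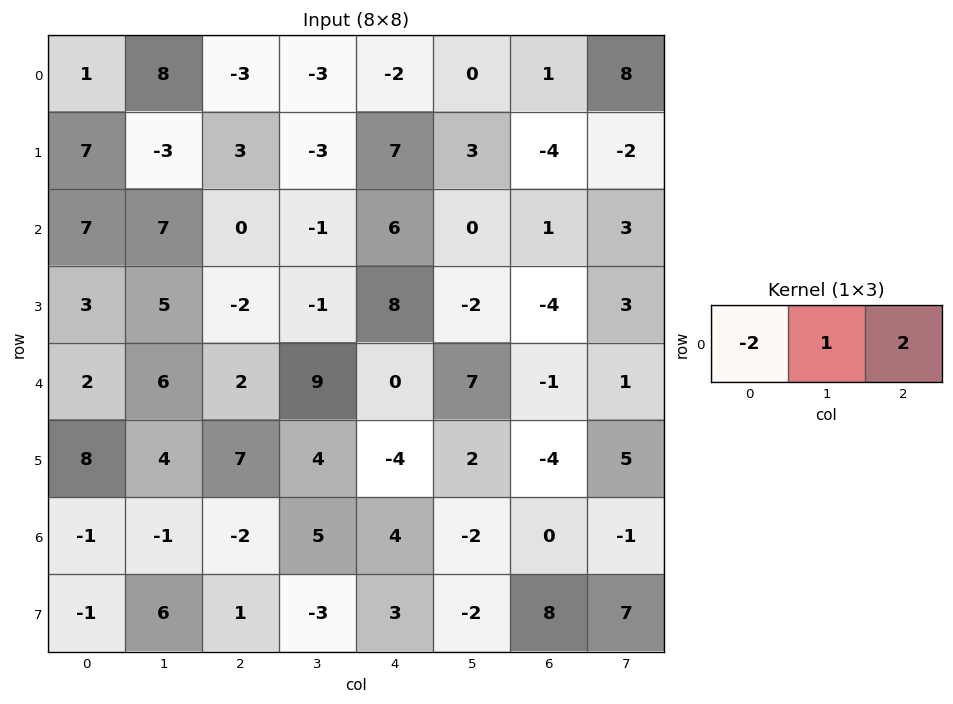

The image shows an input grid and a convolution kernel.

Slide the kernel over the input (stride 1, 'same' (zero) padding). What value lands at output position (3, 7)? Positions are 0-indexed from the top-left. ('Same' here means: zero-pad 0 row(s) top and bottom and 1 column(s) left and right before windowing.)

11

The receptive field on the zero-padded input at this output position is [-4 3 0]. Elementwise product with the kernel and sum: -4·-2 + 3·1 + 0·2.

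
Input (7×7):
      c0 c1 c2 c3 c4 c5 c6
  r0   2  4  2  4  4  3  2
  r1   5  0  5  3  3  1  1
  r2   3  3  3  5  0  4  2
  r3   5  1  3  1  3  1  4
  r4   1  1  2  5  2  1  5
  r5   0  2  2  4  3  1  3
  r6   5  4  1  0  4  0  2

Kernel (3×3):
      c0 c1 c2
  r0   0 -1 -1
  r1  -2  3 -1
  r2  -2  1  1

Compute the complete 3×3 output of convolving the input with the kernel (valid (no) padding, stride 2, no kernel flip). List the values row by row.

Output[0,0]: The receptive field on the input at this output position is [2 4 2 / 5 0 5 / 3 3 3]. Elementwise product with the kernel and sum: 4·-1 + 2·-1 + 5·-2 + 0·3 + 5·-1 + 3·-2 + 3·1 + 3·1.

-21 -13 -3
-15 -8 -11
-4 0 -18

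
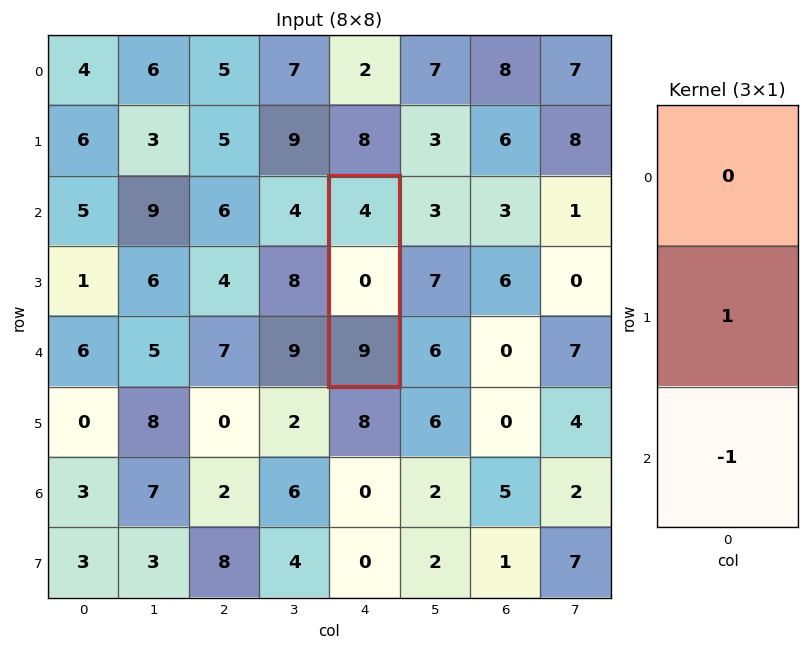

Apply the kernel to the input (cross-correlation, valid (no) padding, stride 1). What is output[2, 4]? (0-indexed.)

The receptive field on the input at this output position is [4 / 0 / 9]. Elementwise product with the kernel and sum: 0·1 + 9·-1.

-9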